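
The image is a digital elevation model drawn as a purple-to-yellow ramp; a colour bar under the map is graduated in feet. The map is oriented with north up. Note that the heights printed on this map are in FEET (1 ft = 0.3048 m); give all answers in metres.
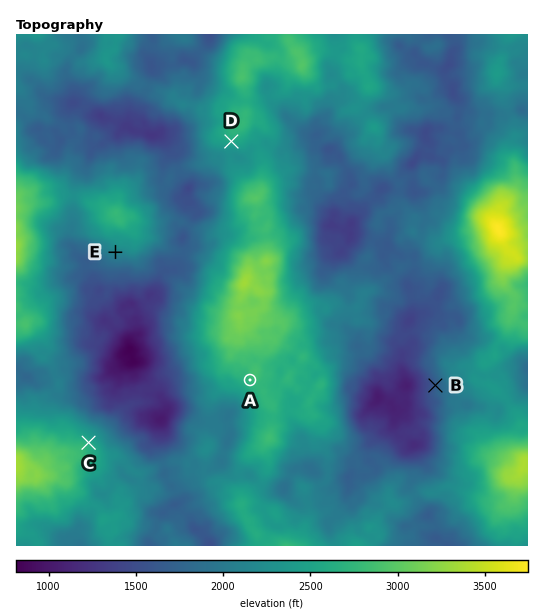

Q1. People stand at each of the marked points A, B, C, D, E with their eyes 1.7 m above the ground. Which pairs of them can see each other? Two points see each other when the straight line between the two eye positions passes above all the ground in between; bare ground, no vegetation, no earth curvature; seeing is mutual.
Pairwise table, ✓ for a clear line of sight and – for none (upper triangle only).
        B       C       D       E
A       –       ✓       –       –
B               –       –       –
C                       ✓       ✓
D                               –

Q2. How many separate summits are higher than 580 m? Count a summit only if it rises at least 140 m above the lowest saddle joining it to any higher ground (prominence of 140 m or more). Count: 4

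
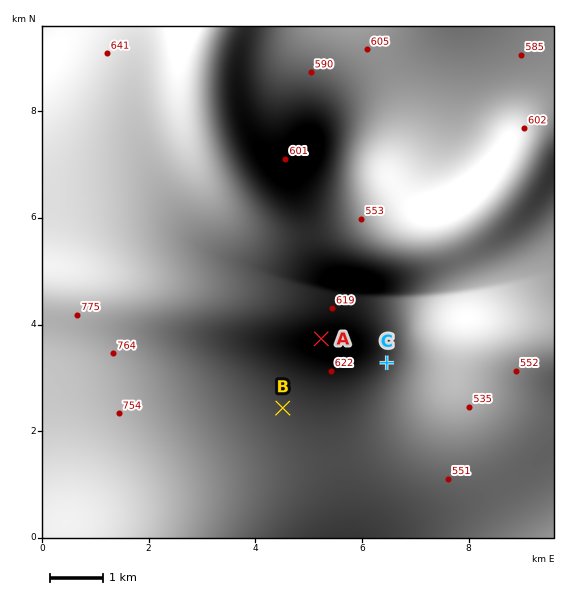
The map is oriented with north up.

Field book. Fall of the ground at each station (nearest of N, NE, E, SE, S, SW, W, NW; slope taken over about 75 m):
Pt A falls E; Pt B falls E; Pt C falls E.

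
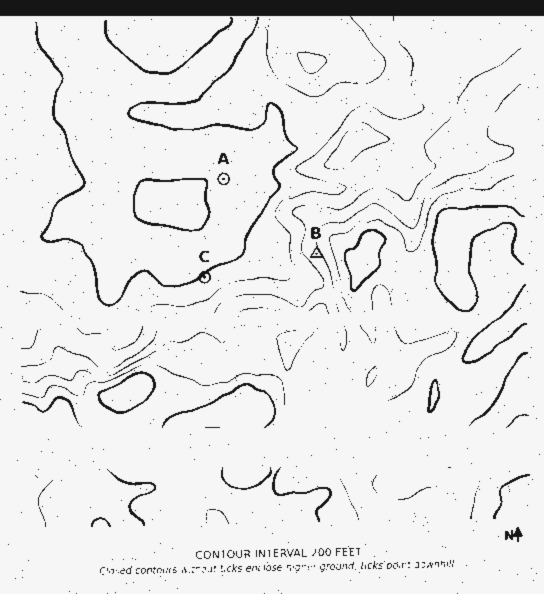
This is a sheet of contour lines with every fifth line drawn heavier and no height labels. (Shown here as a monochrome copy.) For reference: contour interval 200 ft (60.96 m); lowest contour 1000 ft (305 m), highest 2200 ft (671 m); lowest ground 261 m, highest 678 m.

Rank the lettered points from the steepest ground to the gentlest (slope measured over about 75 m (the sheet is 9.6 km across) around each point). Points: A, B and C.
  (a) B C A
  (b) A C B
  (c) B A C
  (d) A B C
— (a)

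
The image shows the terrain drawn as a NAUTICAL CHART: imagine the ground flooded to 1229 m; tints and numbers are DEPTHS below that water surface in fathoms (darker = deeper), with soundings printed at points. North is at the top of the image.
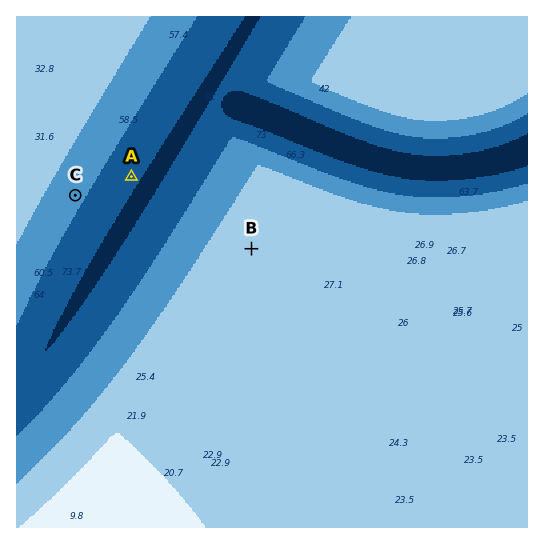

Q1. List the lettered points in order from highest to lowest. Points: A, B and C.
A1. B C A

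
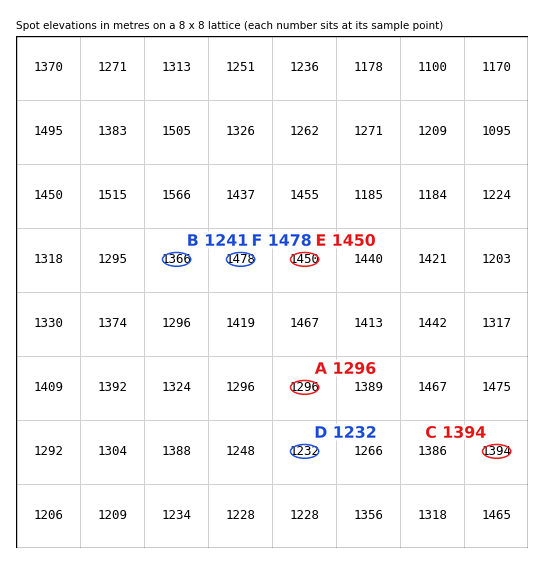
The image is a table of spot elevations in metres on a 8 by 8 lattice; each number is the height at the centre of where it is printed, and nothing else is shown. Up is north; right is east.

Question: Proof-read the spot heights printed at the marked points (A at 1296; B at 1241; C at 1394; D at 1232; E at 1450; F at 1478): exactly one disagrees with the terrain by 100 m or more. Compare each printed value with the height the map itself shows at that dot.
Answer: B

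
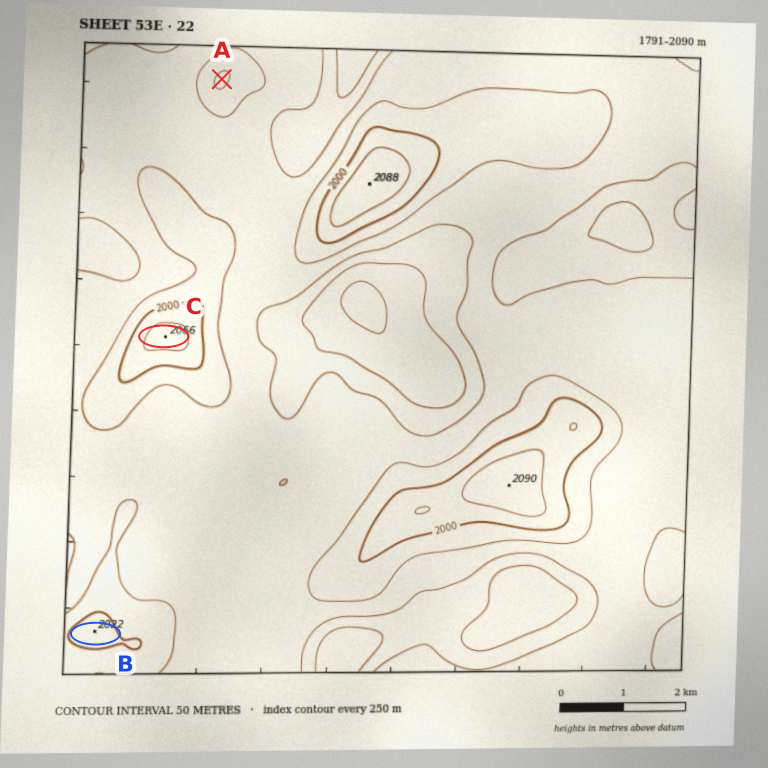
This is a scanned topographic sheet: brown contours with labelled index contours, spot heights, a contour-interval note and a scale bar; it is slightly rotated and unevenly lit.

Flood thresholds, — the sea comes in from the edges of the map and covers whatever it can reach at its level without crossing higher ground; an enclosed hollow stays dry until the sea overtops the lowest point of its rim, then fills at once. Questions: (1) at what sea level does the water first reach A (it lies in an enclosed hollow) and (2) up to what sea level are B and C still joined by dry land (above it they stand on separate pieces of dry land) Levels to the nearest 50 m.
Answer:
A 1900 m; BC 1950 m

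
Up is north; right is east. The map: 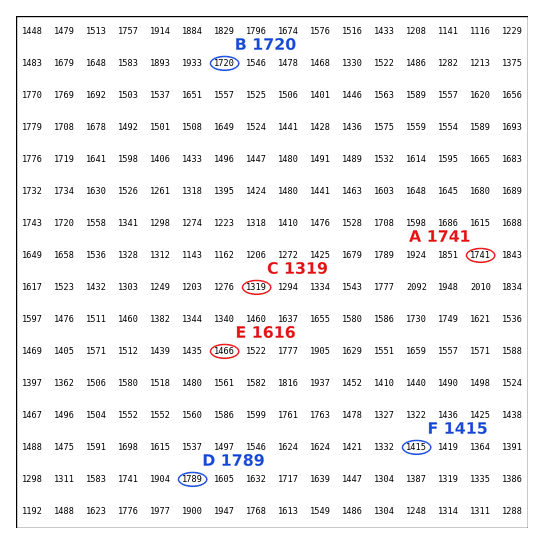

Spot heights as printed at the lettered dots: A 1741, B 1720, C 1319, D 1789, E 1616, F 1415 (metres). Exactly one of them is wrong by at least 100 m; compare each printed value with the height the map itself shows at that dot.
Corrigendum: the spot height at E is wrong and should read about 1466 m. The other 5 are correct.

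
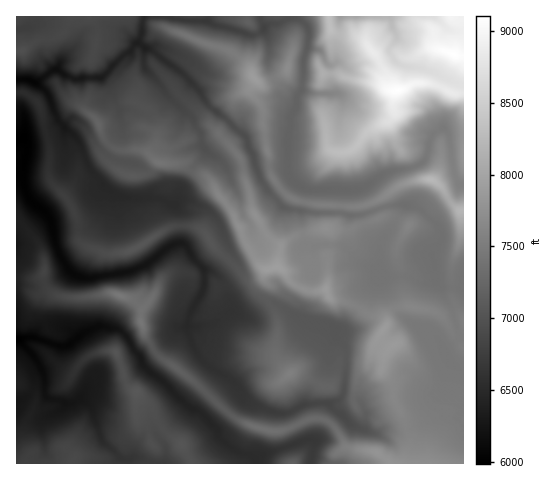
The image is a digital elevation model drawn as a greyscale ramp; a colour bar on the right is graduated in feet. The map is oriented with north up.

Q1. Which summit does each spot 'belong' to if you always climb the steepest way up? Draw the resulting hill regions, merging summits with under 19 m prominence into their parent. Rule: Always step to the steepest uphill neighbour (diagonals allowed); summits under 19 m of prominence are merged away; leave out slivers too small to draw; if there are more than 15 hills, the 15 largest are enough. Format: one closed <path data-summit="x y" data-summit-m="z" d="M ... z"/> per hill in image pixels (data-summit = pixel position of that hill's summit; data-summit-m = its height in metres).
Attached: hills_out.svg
<path data-summit="454 54" data-summit-m="2775" d="M60 122l-11 10-21 4-12 5 1 146 23-1 20-9 8-6-11-22-5-20 32-1 6-2 11-15-2-17 4-8 12 8 18 5 15-1 5-8-4-17-4-4-12-6-18-3-19-14-14 2-6-11z"/><path data-summit="398 90" data-summit-m="2774" d="M389 16l-48 0-2 18-3 8 0 20-6 4 0 11 3 15-1 2-16 0-15-3-3 3-1 10-7 14 1 8-4 15 1 33 10 11 11 5 52-1 23-15 36-10 7-7 4-20 7-7 6-2 5 8 15 0 0-51-16-5-14-8-30-6-7-3-8-11 7-12 0-6z"/><path data-summit="384 329" data-summit-m="2405" d="M410 276l-29 0-17 16-10 20-9 13-11 7 2 5 10 13-1 34-2 12-4 3 21 3 6 11-2 11-4 4 14 6 8-3 22 0 36-15 18 1 5-7-4-10-15-15 0-7 7-14-6-15 14-12-7-29-10-20-5-4-2-7-5 4-9 0z"/><path data-summit="277 267" data-summit-m="2416" d="M207 151l-18 22-13 29 9-3 22 9 7 7 9 14 8 22-17 19-5 1 11 6 4 7 6 20-2 8 21 5 20-14 5 0 17 9 4-14 8-17 9-9 2-8 0-16-9-4-4-33-16-3-5-4-20-25-5-16-27 6-10-11z"/><path data-summit="291 374" data-summit-m="2301" d="M274 303l-5 0-20 14-20-5-16 12-25 2 0 6 8 19 11 14 24 15 14 21 22 9 7 3 16 0 14-9 28-1 5-2 7-9 2-42-12-15 2-6-10-5-21-4z"/><path data-summit="253 77" data-summit-m="2410" d="M169 16l-24 0-7 26 43 30 18 18 7 13 40 34 11 32 8-3 22 0 0-25 4-15-1-8 6-12-14-9-1-9-12-19 0-27-5-13-8 6-8 0-33-10-8-4-21 0-14-3z"/><path data-summit="159 162" data-summit-m="2259" d="M139 43l-2 0-7 9-7 4-22 21 12 17 9 28-1 9-20 19 14 10 18 3 12 6 4 4 4 10 0 7-4 7 12 2 13 6 15-32 17-22-4-6 0-9-10-19-27-25-5-9-14-14-3-8 3-13z"/><path data-summit="139 246" data-summit-m="2149" d="M104 186l-5 8 2 17-11 15-6 2-31 2 6 25 9 15 7 5 16 3 39-6 18-9 20-16 13-5 0-28-7-9-19-7-31 0-9-4z"/><path data-summit="119 295" data-summit-m="2274" d="M145 264l-15 8-39 6-14-2-8-6-9 7-20 9-22 0-2 1 0 52 16-2 27 9 7 0 18-14 11-4 9-2 9 3 29-31 6-11 1-14z"/><path data-summit="22 50" data-summit-m="2121" d="M144 16l-127 0-1 62 20 4 18-12 20 9 27-1 37-36 4-8z"/><path data-summit="137 392" data-summit-m="2154" d="M140 358l-45 17-7 8-8 16 12 10 10 32 18 17 7 1 3 5 34 0 1-18-9-14 17-12 13-15-26-26-17-14z"/><path data-summit="377 453" data-summit-m="2378" d="M329 404l-4 7-6 22-3 5-4 2 3 1 0 4-4 13 1 6 152-1 0-37-6-9-18-1-36 15-22 0-8 3-23-8z"/><path data-summit="75 458" data-summit-m="2097" d="M43 378l-7 4-5 10-5 6-10 4 0 61 113 1-2-5-7-1-18-17-12-36-10-6-7 4-7 0-19-5-3-8 1-9z"/><path data-summit="141 322" data-summit-m="2267" d="M183 244l-7 0-8 3-22 18 3 8-2 17-5 8-28 30 4 1 8 6 8 15 7 9 18-11 20-19 9-3 1-10 14-24 2-15-1-7z"/><path data-summit="431 180" data-summit-m="2513" d="M444 128l-13 9-4 20-7 7-36 10-23 15-19 1-2 23 8 3 10 0 28-10 20-1 11 2 13 10 9-11 16-10 4-13-5-12-5-37z"/>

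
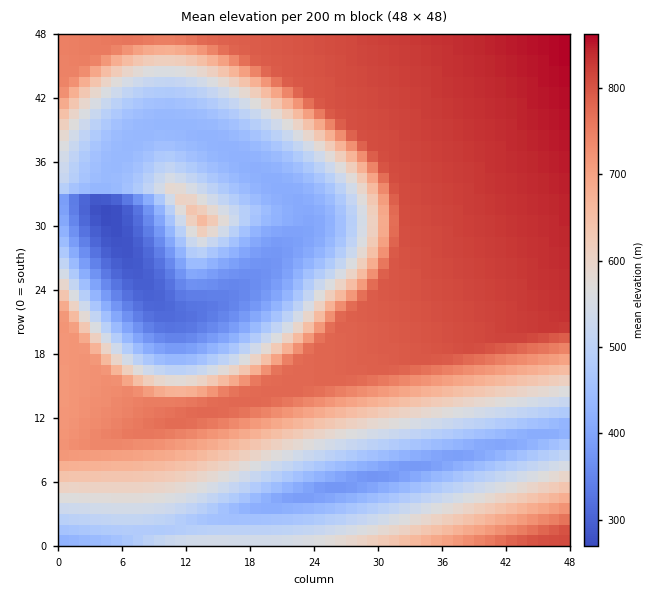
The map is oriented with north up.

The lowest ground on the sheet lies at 270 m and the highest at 860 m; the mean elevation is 630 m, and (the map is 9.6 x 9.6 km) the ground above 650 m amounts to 44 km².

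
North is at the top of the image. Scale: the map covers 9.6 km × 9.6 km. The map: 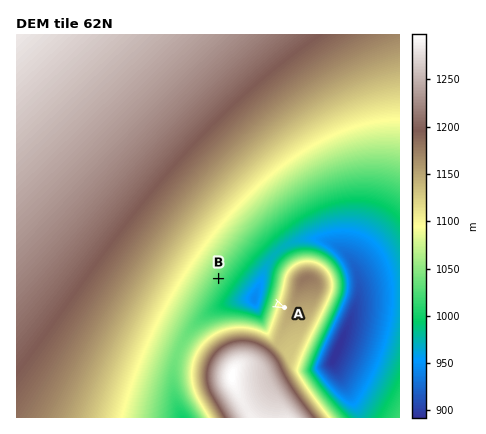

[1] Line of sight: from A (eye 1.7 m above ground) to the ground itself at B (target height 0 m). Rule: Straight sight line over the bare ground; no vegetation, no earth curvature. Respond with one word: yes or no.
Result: yes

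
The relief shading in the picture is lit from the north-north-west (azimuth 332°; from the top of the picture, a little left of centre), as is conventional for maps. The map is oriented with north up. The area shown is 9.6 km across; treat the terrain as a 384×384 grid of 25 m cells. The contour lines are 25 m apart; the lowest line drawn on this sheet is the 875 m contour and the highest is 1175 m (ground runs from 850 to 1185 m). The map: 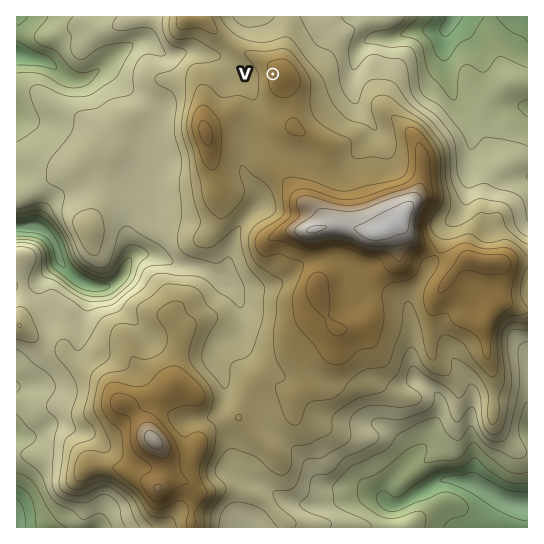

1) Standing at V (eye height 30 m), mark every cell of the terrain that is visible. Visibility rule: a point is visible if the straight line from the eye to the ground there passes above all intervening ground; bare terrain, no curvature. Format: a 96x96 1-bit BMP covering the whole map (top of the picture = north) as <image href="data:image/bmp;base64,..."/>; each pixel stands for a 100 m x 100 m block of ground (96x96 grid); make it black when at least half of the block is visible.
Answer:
<image width="96" height="96" href="data:image/bmp;base64,Qk2+BAAAAAAAAD4AAAAoAAAAYAAAAGAAAAABAAEAAAAAAIAEAAATCwAAEwsAAAIAAAAAAAAA////AAAAAAAAAAAAAAAAAAAAAAAAAAAAAAAAAAAAAAAAAAAAAAAAAAAAAAAAAAAAAAAAAAAAAAAAAAAAAAAAAAAAAAAAAAAAAAAAAAAAAAAAAAAAPAAAAAAAAAAAAAAQfAAAAAAAAAAAAAAM/AAAAAAAAAAAAAAPwAAAAAAAAAAAAAAHgAAAAAAAAAAAAAADgAAAAAAAAAAAAAADgAAAAAAAAAAAAAAHgAAAAAAAAAAAAAAPwAAAAAAAAAAAAAAf/AAAAAAAAAAAAAA8fAAAAAAAAAAAAAD4fAAAAAAAAAAAAAH4PAAAAAAAAAAAAAPwDgAAAAAAAAAAAAPgD8AAAAAAAAAAAAPAB8AAAAAAAAAAAAPAB8AAAAAAAAAAAB/AD8AAAAAAAAAAAD/AP8AAAAAAAAAAAH/gf8AAAAAAAAAAAP/5/8AAAAAAAAAAAf///8AAAAAAAAAAA////8AAAAAAAAAAD////8AAAAAAAAAAH////8AAAAAAAAAADAf//4AAAAAAAAAAAAc//4AAAAAAAAAAAA4P/4AAAAAAAAAAAQ4H/4AAAAAAAAAAAQ4H54AAAAAAAAAAAJwH44AAAAAAAAAAAHwH8YAAAAAAAAAAADwH/4AAAAAAAAAAAAgP/4AAAAAAAAAAAAB//4AAAAAAAAAAAAP//4AAAAAAAAAAAAH//4AAAAAAAAAAAAB//wAAAAAAAAAAAAAf4QAAAAAAAAAAAAAAAAAAAAAAAAAAAAAAAAAAAAAAAAAAAAAAAAAAAAAAAAAAAAAAAAAAAAAAAAAAAAAAAAAAAAAAAAAAAAAAAAAAAAAAAAAAAAAAAAAAAAAAAAAAAAAAAAAAAAAAAAAAAAAAAAwAAAAAAAAAAAAAAD8AAAAAAAAAAAAAAD/4AGAAAAAAAAAAAD//wfgAAAAAAAAAAB////4AAAAAAAAAAAfx//8AAAAAAAAAAABh//+AAAAAAAAAAQAf///AAAAAAAAAA/B////gAAAAAAAAB/B////wAAAAAAAAB/B////wAAAAAAAAB/B////wAAAAAAAAB/D////wAAAAAAAAB/H////4AAAgAAAAB//////4AAB8AAAAB///8//4AAD/AAAAB///4f/wAAD/gAAAD//x4f/wAAD/4AAAD//h/f/wAAD/8AAAD//h///wAAD//AAAD//n///gAAD//gAAH//////gAAMB/wAAH//////gAA8A/4AAP//////AAB8B/8AAP/////+AAH8D/+AAP/////4AAf8H/+AAP//+f/4AA/8H/8AAP//8AP4AB/8P+IAAP//4AP4AB///4AAAP//4AP4AD///gAAAP//4AH4AD///AADAf//wAH8AH//+AADAf//wAH8AH//4HADAf//gAH+AH/8AHgDAf//gAH+AH/kAHwDAf//gAH+AH/kAH8Dn//7AAD/AH/cEH//H//zADD/AH/8H//8H///gP//AH/8D//4D///4f//gH/8B//wD///////4P/8A//wB//////////8APhAA//////+ef/8="/>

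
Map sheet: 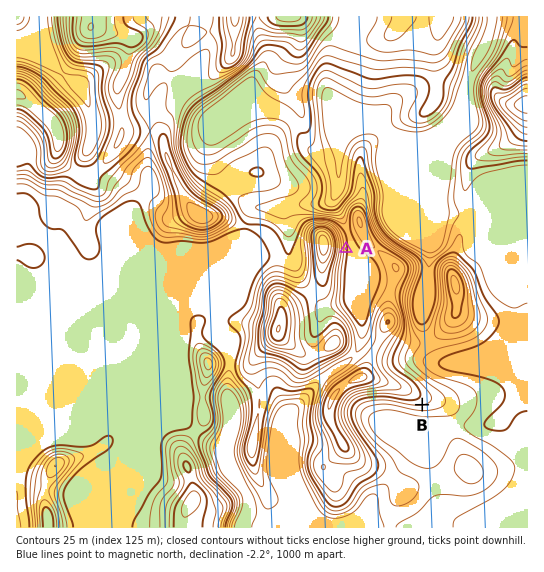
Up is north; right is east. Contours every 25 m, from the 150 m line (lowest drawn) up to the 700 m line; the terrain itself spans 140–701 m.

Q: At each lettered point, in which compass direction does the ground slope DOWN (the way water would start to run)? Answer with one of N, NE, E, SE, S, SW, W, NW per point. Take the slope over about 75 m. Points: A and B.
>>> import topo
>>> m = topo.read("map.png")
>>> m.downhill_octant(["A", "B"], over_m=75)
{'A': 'E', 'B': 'S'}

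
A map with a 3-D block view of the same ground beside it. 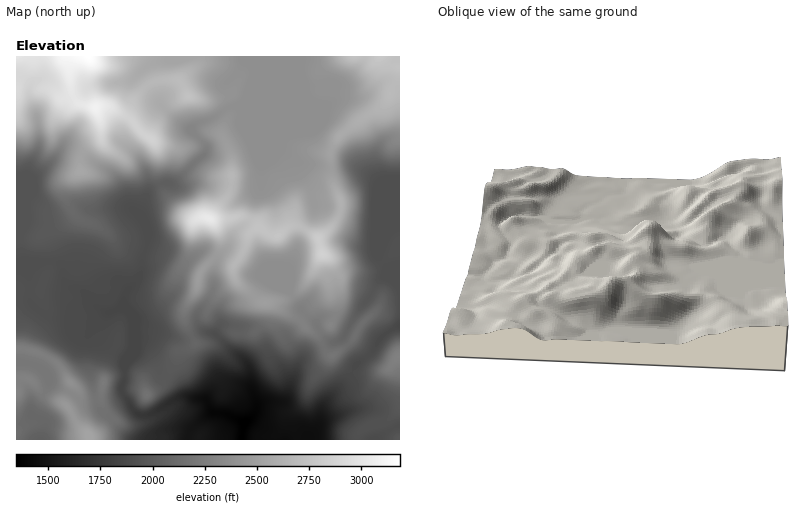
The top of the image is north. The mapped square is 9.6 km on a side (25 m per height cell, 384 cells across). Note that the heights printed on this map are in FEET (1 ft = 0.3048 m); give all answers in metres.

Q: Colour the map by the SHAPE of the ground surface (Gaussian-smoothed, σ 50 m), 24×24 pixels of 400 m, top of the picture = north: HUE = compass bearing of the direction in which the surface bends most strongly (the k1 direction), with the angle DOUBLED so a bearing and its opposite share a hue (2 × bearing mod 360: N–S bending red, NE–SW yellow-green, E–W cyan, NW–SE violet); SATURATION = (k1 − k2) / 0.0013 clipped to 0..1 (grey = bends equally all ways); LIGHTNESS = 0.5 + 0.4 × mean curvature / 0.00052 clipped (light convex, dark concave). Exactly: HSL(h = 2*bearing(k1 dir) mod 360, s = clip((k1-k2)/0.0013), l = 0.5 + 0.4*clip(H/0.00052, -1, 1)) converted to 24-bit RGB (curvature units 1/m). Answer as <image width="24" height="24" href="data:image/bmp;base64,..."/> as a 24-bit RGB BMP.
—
<image width="24" height="24" href="data:image/bmp;base64,Qk32BgAAAAAAADYAAAAoAAAAGAAAABgAAAABABgAAAAAAMAGAAATCwAAEwsAAAAAAAAAAAAArHKHWGCBMUuAw8eK2vHk3JjiyyB4JGzHO5NtkqlYR2F+ha2neneerH6lP12go3ydm3SYeI5wW3B4KT+G2tzKv4+sYWeaT7BvVp1FfUVbPhgqsP+rg5IuhCwfqOzFRQAjZrMAu37BcZyhQ6FzelU0g1A5QX9dlWtnn32boTteX6EyJl1JUIwepZBIp19wqW+LcULJMHKzx/H640QqKS3Fvu1wSghL+RH//8zrAE8MZIQUXisbtWuvdqenYnSYel1BbWsttimb4dKRHmhrro2wYqNndINfkpZht13OZL3EZSVQz/zWQQmV++XQAAcznOWn01Nk8p3ltHDUNqWYQ5hzkXdQYCxdnj9Ths6OGV6E9dbUR3icRZRqZlmNskNXnqxMl4NNekFMfe+8MtuxXzmh49FIZgqOVsVoq1p+oG5+vJCWuGmSNS5QhM+LMg5vq9ijtFp3IHNzx25U4JeCIoxeLmiBl4Pr6rTajq3hwO33qOcwUyAxem5NhGdaqFthRXRwkpNpqXytwXms1oaxW6HShhURJ3IkQ8xGvlRsSI2hLmE/q+269orlJY5XBzIv89vYqIg0b0Ild0xGempxeIB4enqDpp6FT1B7fYtxcks/usgxhNArjAxtpZ/qoZ/iaD6mYLxcwT6XfOzc5Y0VAnVg8KKeHkc7EaoAgo5qgmlsh3ZzeXiAfoiBaIWBoYR1aVd6iGlpZkOP5OuwoyuzLm+TdEsZWU0Vh4omN780Y+HAjjdg3M9mDMNrsTT/u3bbOZmrh3xsi4V2eHuHfIWFhW9yjnVxYIV2fG2UkmeTNYmI/52sC5Azpi7LeVfNnrvl1t71rLXmczNggUCRxax82eaVBS0u4YprZFOahnWPkol/dH6BgnNxd4Z1fYZ+jG2LX32CaVqWvnh/EDhx/+fMEQhI1emBYujIhXJHgFhM4TzSIpObocp+8PCyHjRlMp11okx4gXp4gIt6jnGLf3+HiH+EgXVwgXxsYoaDTnh5yXG9FW2i/9DMBQlh+P3OGzwhYXt1f399JC9k/a2vVY8pvfKXKUTHS0GOfnxzgXNohIRmfIVqdX5yfnVyh2x2gKGCaXyLaHqOMVde8mYYDFME6Qgl4JlL6nl5OikYW3kZFzVH7JZ81PfuksziTSNdZEVxknqGc2yXmYydj3SGfWdgeG5aa6x1cqymd3eMVE51RhA1/49JLWsZfP8BDkpD8pCUTUPo6db1BxEsmf+0/9VBSywSKHdxVlp7eIyBbnl9jX53jmSNrYGqjrHFjbevd2aEhGyBSStrjg3w1vL1483+0fj6Fy7zO9zYkrjKrVmylb31IaOU+oez4pGeKXCRSlJ4fYB7cnSAi2+IiUJGir9fe3ZDeYJIamhZeGlmNTdyAPfe0e7189jv42+oCa9UJYnMxjl/n1Sx3MmlNydQUEIt/O/PNVSsOT1yf39/fYB/aiZ/2IRqoXUraHcwdZA0NFszZn85LXJeJbEqGyoJmY8CkC4X77uNJktSWmpKQ3hEyJhkgUuOSabC2/bPriW9Qz90f39/dnxaGz9byprd8dny1tvzrHHolRlgU+l4fh0NL0AVF4hNVpvFk5rO8uzZMy+MbW+Fd4h2c3xifWyIpNl2pc09Vh5AbEtKd3BDZYMsryIdBDkY1caHmBgcmRIT0fryrAC17XpSR83ZX9OAAjEZdWE36ud5bzx5dH56e4J1gnF4hV2C7eqQQRkTW0k+dkF6rZBruM+DABE8U/8fNXMiri2H0/3OWRdHlgeM0fridarohIXdkgDDPchSlb52fFd/gH9/eX6AcpCPY4Ka3G+e52WuVY1mInRogMea0O7bFAB89bCeEUg3hY9J+viiIB1dvP3jqct5jUFFNSIaIqGGiceylF1mf3Z/f39/f4B/foB8anxsO4R26ZbO2q7eo1i2NYhP379VCAsr36yQt4rjfef4wKXnecfwoLdmYVJMzRRhmENJUqM5F4w8mYtWfn6Af39/f39/f39/gH9/YH16R4dmxoG004rUk3e560zITG3gh9bGbdBnNL1oWNaZqiuUzGuSbk1kTWB5xtHvwd3xbjfEi3Gjb32Bf39/f39/f3+Ah3aCdYSLXHZ7fW8+nJlLtYKXqk5fS4dWajlK19Jvon4fJysINmYWLG1Gu4fQiI3VvNaNdE47YVVOZollenGMf39/f39/fn2AjnF2fWZdWkQ6h3RQcaxYlJdXZp+UaliUcpS1t2WPra/al83mTlfGTmuMSIFBWW88n4Q9ylt9Y32cZImKgXSAf3+Af39/enp/em2Dsj2v0IrRRtHIu6+OX6Wl"/>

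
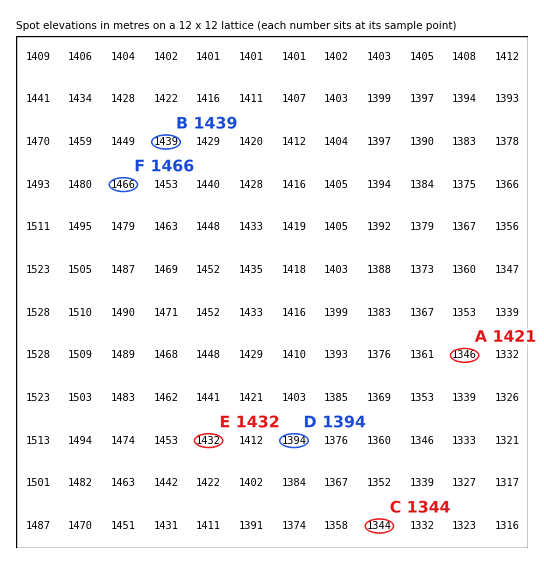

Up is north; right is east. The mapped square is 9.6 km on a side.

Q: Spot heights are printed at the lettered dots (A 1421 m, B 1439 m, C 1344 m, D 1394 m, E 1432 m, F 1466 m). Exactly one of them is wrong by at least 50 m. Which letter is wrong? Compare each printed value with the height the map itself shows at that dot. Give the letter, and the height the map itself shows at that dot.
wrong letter A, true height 1346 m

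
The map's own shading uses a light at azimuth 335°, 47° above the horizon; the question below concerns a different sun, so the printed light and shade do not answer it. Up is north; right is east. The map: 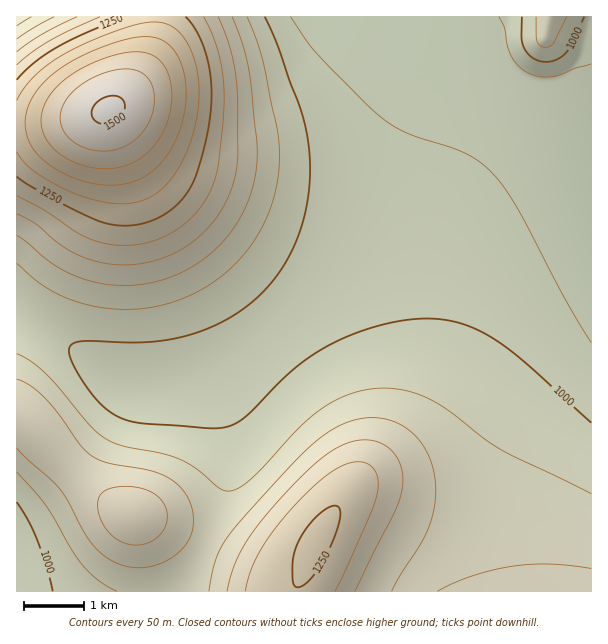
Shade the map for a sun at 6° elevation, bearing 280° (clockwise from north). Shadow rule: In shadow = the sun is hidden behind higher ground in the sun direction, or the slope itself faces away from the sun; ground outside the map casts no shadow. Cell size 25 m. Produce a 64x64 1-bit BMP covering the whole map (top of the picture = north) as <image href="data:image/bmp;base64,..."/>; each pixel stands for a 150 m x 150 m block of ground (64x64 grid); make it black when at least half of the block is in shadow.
<image width="64" height="64" href="data:image/bmp;base64,Qk0+AgAAAAAAAD4AAAAoAAAAQAAAAEAAAAABAAEAAAAAAAACAAATCwAAEwsAAAIAAAAAAAAA////AAAAAAAAAAAAP+AAAAAAAAA/8AAAAAAAAB/wAAAAAAAAH/gAAAAAAAAP+AAAAAAAAA/4AAAAAHAAD/wAAAAA+AAH/AAAAAB4AAf8AAAAAHAAA/wAAAAAAAAB/AAAAAAAAAH8AAAAAAAAAPgAAAAAAAAAcAAAAAAAAAAAAAAAAAAAAAAAAAAAAAAAAAAAAwAAAAAAAAAHgAAAAAAAAA+AAAAAAAAAD4AAAAAAAAAPAAAAAAAAAAwAAAAAAAAAAAAAAAAAAAAAAAAAAAAAAAAAAAAAAAAAAAAAAAAAAAAAAAAAAAAAAAAAAAAAAAAAAAAAAAAAAAAAAAAAAAAAAAAAAAAAAAAAAAAAAAAAAAAAAAAAAAAAAAAAAAAAAAAAAAAAAAAAAAAAAAAAAAAAAAAAB+AAAAAAAAAf/gAAAAAAAD//wAAAAAAAf//gAAAAAAB///gAAAAAAH///gAAAAAAf///gAAAAAD////gAAAAAf////gAAAAD/////AAAAAf////8AAAAB/////4AAAAH/////gAAAAf////+AAAAB/////wAAAAH/////AAAAAP////4AAAAA/////AAAAAD////4AAAAAH////gAAAAAf///8AAAAAA////gAAOAAB///8AAA8AAH///gAAHwAAP//wAAAfAAA//4AAAB8AAB/8AAAAHw=="/>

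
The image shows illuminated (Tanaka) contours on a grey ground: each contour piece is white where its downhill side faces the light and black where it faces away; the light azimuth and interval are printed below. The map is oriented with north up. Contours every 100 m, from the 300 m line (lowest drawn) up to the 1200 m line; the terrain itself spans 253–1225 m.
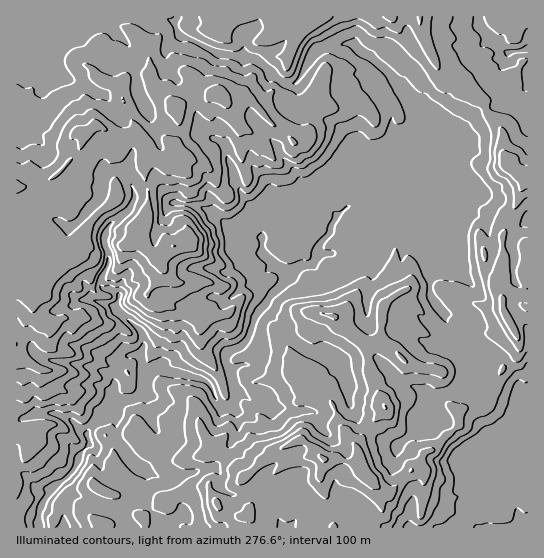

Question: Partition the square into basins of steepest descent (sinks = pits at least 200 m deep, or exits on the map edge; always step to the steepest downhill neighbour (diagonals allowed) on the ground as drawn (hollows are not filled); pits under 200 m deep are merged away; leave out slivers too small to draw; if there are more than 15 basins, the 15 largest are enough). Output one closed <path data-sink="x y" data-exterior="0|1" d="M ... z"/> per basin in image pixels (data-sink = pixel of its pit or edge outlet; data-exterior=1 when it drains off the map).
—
<path data-sink="39 527" data-exterior="1" d="M419 16l-403 1 1 511 352 0-4-13 12-4 4-6-1-15-3-3 8 5 8-1 12-15 15-11 5-12 9-4 25-24-2-12 26-16 8-7 13-24 15-13 1-7-3-9 11-3 0-159-14-4-6-6-5-15 0-19-16-18-6-12-15-13-25-14-18-39z"/><path data-sink="527 527" data-exterior="1" d="M527 335l-10 2 3 9-1 7-15 13-13 24-8 7-26 16 2 12-25 24-8 3-3 3-3 10-15 11-12 15-8 1-5-2 0 17-15 8 5 13 158-1z"/><path data-sink="527 49" data-exterior="1" d="M527 16l-107 1 3 18 18 39 25 14 15 13 6 12 16 18 0 19 5 15 6 6 12 4 2-1z"/>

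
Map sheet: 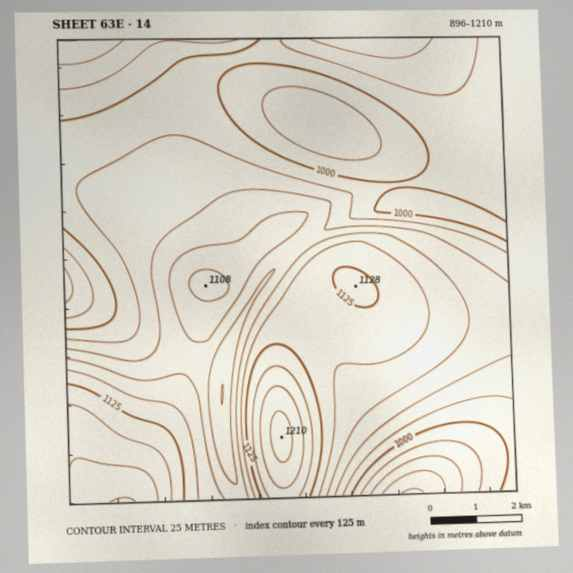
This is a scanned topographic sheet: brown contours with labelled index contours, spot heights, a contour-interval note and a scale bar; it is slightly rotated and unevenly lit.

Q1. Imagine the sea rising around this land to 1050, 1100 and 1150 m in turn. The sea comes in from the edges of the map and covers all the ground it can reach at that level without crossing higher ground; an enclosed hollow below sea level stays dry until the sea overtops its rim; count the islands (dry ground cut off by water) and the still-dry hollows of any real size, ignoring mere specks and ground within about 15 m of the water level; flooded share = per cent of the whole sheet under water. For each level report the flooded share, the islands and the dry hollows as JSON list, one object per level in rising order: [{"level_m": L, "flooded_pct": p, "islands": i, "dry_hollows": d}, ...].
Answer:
[{"level_m": 1050, "flooded_pct": 53, "islands": 0, "dry_hollows": 1}, {"level_m": 1100, "flooded_pct": 80, "islands": 0, "dry_hollows": 0}, {"level_m": 1150, "flooded_pct": 94, "islands": 0, "dry_hollows": 0}]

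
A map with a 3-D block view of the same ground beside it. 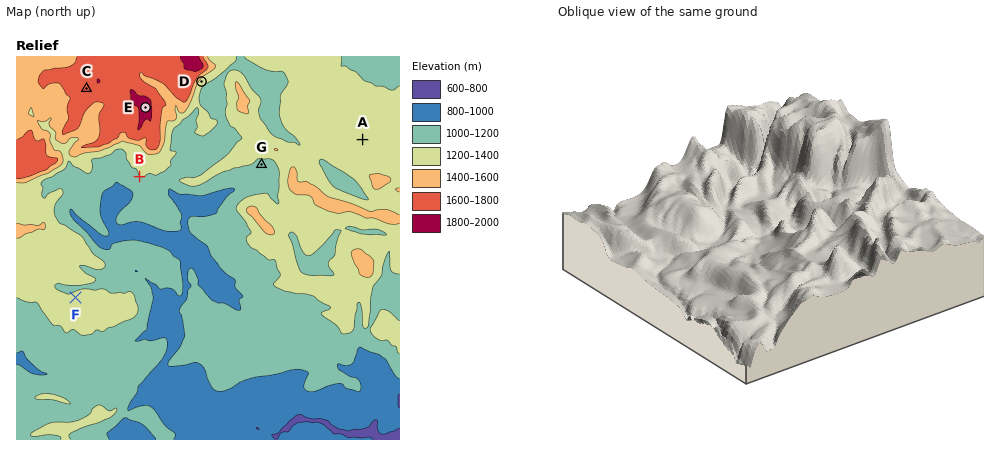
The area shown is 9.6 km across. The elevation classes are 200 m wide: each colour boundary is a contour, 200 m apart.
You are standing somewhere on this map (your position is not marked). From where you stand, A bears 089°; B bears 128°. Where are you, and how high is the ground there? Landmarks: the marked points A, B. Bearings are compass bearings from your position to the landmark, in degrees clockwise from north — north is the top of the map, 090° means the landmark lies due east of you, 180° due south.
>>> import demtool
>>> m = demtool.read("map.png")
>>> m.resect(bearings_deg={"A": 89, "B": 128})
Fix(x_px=98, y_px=144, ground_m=1640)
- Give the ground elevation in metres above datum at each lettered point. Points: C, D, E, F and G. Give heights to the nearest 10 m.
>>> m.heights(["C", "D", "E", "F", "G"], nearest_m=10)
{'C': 1700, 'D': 1290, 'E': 1830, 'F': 1230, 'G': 1120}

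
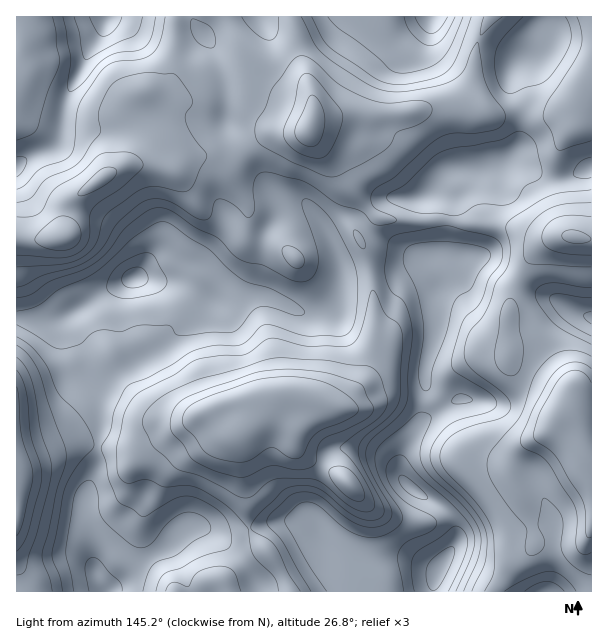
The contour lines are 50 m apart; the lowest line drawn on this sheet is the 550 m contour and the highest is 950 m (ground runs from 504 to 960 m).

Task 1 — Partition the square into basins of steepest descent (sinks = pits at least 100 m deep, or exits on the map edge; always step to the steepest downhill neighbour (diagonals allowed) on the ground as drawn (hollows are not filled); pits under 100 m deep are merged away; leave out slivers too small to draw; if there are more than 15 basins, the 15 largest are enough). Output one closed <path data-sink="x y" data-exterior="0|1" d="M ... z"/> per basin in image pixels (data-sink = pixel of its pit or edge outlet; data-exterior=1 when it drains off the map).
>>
<path data-sink="260 402" data-exterior="0" d="M308 206l-9 0-18 8-13 14-4 9-8 47-3 7-7 5-33 4-15-12-12-5-55-5-33 17-26 19 1 19 9 17 8 22 12 17 0 43-5 15-3 24-9 26-1 16 8 51 13 28 328-1 5-21 18-28 0-12-6-14-12-11-27-17-11-14 0-13 15-32 11-11 22-14-7-2-13-12-4-12 2-15 10-36 0-40-3-9 0-20-4 0-33 10-27 0-28 8-10-36-13-24z"/><path data-sink="63 237" data-exterior="0" d="M228 16l-122 1-2 10-14 23-10 22-13 24-9 47-13 8-19 7-10 9 0 150 2 2 32 1 15-4 19-10 14-11 33-17 55 5 12 5 15 12 33-4 7-5 7-28 4-26 4-9 8-7 2-12-2-11-10-13-28-27-4-11-4-18-4-7-2-45-4-17-15-27 8-8z"/><path data-sink="564 413" data-exterior="0" d="M474 256l-41 1 0 21 3 9 0 40-10 36-2 15 4 12 13 12 7 2-22 14-11 11-15 32 0 13 3 6 14 13 21 12 12 11 6 14 0 12-18 28-5 21 158 1 1-274-74-36-29-22z"/><path data-sink="309 129" data-exterior="0" d="M435 16l-9 0-24 12-12 3-15-1-18-14-127 0-17 9-8 8 17 32 4 24-2 25 6 15 5 23 3 6 28 27 10 13 3 18 20-10 9 0 10 10 8 14 4-6 14-7 18 1 22-19 39-3 24-24 6-3 30 0 20-6 13-11 4-12 3-32-11-25 0-14 4-6 6-4-31-16-38-13z"/><path data-sink="17 465" data-exterior="1" d="M71 313l-21 7-34-2 1 274 87-1-12-27-8-51 1-16 9-26 3-24 5-15 0-43-12-17-8-22-9-17z"/><path data-sink="575 237" data-exterior="0" d="M512 160l-29 9-30 0-6 3-19 20 12 0 7 2 4 6-3 55 35 3 35 24 73 36 1-150-28 10-18 0-10-4-12-10z"/>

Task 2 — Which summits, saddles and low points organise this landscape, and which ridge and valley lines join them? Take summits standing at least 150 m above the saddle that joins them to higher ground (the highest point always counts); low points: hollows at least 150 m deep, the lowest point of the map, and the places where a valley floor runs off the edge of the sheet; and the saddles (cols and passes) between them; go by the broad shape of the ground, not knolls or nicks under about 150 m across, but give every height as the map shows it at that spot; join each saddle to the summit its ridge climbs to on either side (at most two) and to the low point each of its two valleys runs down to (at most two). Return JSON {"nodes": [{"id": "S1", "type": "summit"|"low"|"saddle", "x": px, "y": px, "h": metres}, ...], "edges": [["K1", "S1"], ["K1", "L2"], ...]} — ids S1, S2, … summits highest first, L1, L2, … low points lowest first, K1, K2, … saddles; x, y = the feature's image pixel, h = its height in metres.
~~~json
{"nodes": [
{"id": "S1", "type": "summit", "x": 440, "y": 567, "h": 960},
{"id": "S2", "type": "summit", "x": 432, "y": 17, "h": 947},
{"id": "S3", "type": "summit", "x": 134, "y": 279, "h": 923},
{"id": "S4", "type": "summit", "x": 107, "y": 18, "h": 888},
{"id": "L1", "type": "low", "x": 260, "y": 404, "h": 504},
{"id": "L2", "type": "low", "x": 564, "y": 413, "h": 505},
{"id": "L3", "type": "low", "x": 63, "y": 237, "h": 514},
{"id": "L4", "type": "low", "x": 17, "y": 465, "h": 516},
{"id": "K1", "type": "saddle", "x": 428, "y": 402, "h": 793},
{"id": "K2", "type": "saddle", "x": 98, "y": 447, "h": 752},
{"id": "K3", "type": "saddle", "x": 369, "y": 269, "h": 710},
{"id": "K4", "type": "saddle", "x": 479, "y": 38, "h": 700},
{"id": "K5", "type": "saddle", "x": 249, "y": 530, "h": 700},
{"id": "K6", "type": "saddle", "x": 225, "y": 93, "h": 672}],
"edges": [["K1", "S1"], ["K1", "L1"], ["K1", "L2"], ["K2", "S3"], ["K2", "L1"], ["K2", "L4"], ["K3", "S1"], ["K3", "S3"], ["K3", "L1"], ["K3", "L3"], ["K4", "S1"], ["K4", "S2"], ["K4", "L3"], ["K5", "S1"], ["K5", "S3"], ["K5", "L1"], ["K6", "S1"], ["K6", "S4"], ["K6", "L3"]]}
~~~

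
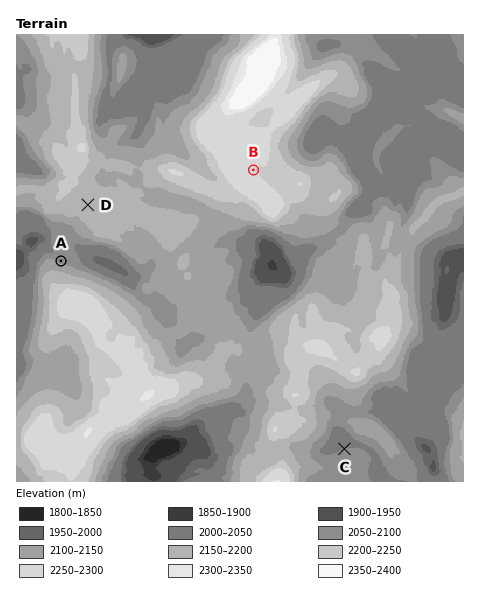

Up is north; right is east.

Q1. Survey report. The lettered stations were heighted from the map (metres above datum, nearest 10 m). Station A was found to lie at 2100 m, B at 2270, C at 2040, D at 2190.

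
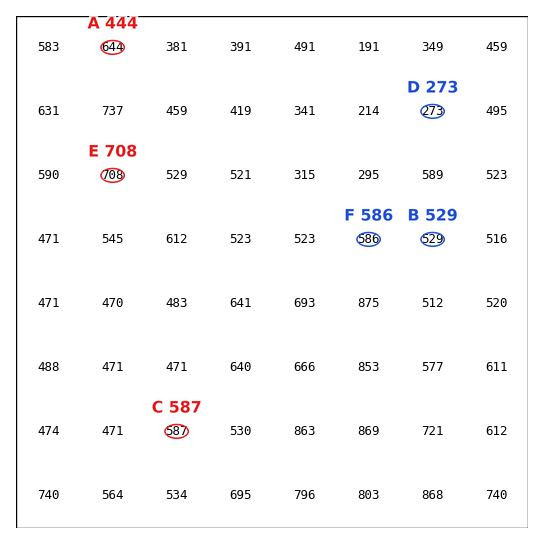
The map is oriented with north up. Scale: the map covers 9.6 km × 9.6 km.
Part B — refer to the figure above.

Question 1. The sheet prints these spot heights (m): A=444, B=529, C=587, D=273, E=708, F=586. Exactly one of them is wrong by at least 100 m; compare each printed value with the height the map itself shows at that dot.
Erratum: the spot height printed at A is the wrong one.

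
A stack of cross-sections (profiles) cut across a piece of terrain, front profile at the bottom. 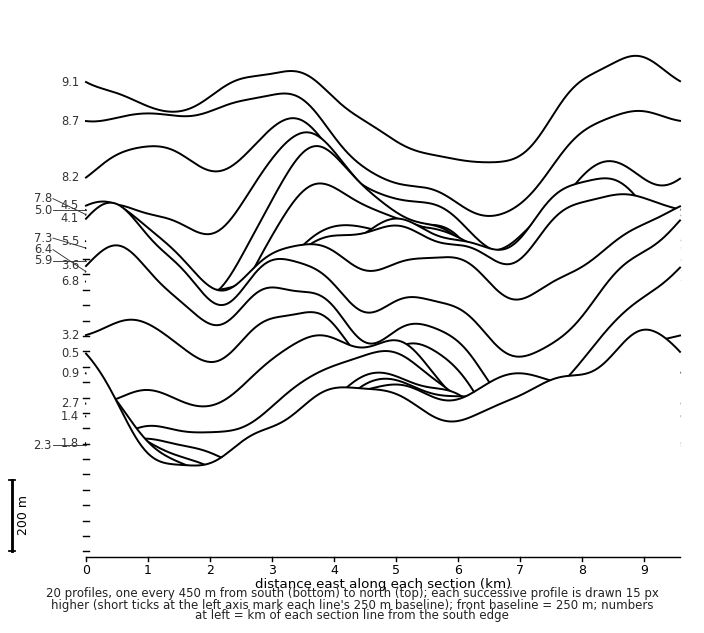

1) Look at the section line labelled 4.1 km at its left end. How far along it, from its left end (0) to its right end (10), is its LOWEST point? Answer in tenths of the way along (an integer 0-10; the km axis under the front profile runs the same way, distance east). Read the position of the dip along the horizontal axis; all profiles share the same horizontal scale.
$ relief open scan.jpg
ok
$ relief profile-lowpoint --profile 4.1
7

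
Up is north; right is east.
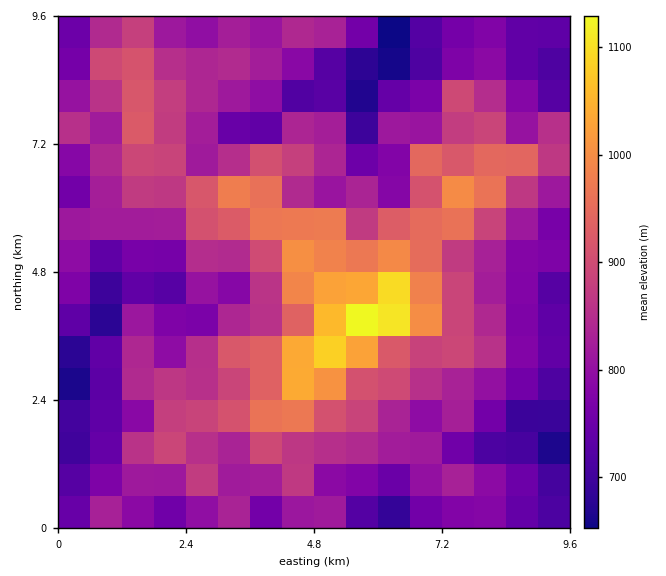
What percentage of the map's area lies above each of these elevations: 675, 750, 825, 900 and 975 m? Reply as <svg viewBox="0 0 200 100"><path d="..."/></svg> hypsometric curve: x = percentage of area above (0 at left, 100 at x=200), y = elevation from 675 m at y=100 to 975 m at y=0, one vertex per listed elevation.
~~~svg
<svg viewBox="0 0 200 100"><path d="M190 100l-33-25-54-25-57-25-29-25"/></svg>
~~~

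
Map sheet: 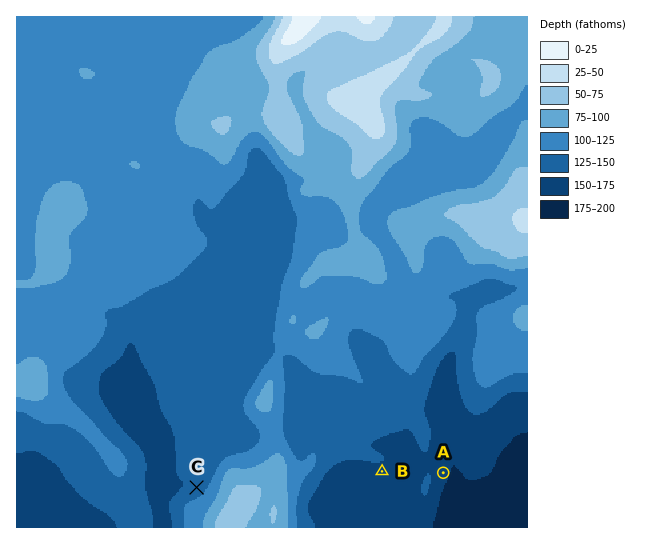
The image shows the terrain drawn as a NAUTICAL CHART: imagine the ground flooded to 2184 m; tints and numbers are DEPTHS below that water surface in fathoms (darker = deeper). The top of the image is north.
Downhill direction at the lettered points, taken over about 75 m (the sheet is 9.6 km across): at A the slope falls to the E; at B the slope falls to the S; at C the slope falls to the NW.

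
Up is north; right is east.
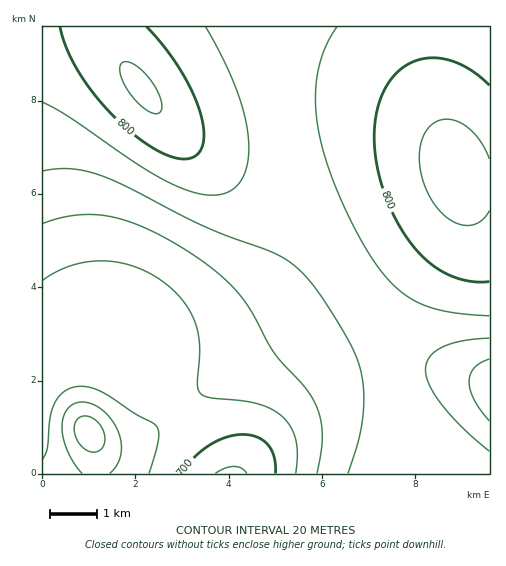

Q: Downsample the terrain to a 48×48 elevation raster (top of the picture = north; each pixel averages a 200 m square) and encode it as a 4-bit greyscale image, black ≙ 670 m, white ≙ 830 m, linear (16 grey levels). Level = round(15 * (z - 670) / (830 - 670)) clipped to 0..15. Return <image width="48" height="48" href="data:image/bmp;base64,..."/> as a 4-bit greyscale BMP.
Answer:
<image width="48" height="48" href="data:image/bmp;base64,Qk32BAAAAAAAAHYAAAAoAAAAMAAAADAAAAABAAQAAAAAAIAEAAATCwAAEwsAABAAAAAAAAAAAAAAABEREQAiIiIAMzMzAERERABVVVUAZmZmAHd3dwCIiIgAmZmZAKqqqgC7u7sAzMzMAN3d3QDu7u4A////AFZmd3dmVUQzIhEREiNFZ3iJmZmaqqqpmVVneIdmVURDMiERIjNFZniJmZmZqqmZmVVniYd2VVRDMyIiIjNFZniImZmZmZmZmVZ4mZh2VVREQzMiIzRFZneImZmZmZmZiEZ4mZdlVVVERDMzM0RFZneImZmZmZmYiEZ4mYdlVVVERERERERVZneIiZmZmZmIh0V4iHZVVVVUREREREVWZneIiZmZmZiIdkVndmVURERVVVVVVVVWZ3eIiZmZmZiHdkRVZVRERERFVVVVVVZmZ3iIiZmZmYh3ZjRFVERERERFVVVVVWZmd3iIiZmZmIh3ZjNEREREREREVVVVZmZnd4iIiZmZmIh3ZjM0RENEREREVVVWZmZ3d4iImZmZmIh3djMzMzMzREREVVVmZmd3eIiImZmZmIiHdzMzMzMzNEREVVVmZnd3eIiImZmZmYiIiDMzMzMzNEREVVVmZnd3iIiJmZmZmZmZiEQzMzMzNEREVVVmZ3d4iIiJmZmZmZmZmURDMzMzREREVVZmZ3d4iIiZmZmaqqqqqkREMzM0RERFVVZmd3eIiImZmZqqqqqru0RERERERERVVWZnd3iIiImZmaqqq7u7u0REREREREVVVmZnd3iIiJmZmqqru7vMzFRERERERFVVZmZ3d4iIiZmZqqq7u8zMzFVUREREVVVWZmd3iIiImZmZqqu7zMzM3VVVVVVVVVVmZ3d4iIiJmZmaqru8zM3d3VVVVVVVVWZmd3eIiIiZmZmqqru8zN3d3WZVVVVVZmZ3d4iIiZmZmZmqq7vMzd3e7WZmZmZmZmd3iIiZmZmZmZqqq7zM3d7u7mZmZmZmd3eIiJmZmZmZmaqqu7zN3e7u7nd2Zmd3d4iImZmZmZmZmaqru8zN3u7u7nd3d3d3iIiZmqqqqZmZmqqru8zd3u7u7nd3d3eIiJmaqqqqqqmZqqqrvMzd7u7/7oiIiIiImZqqu7qqqqqqqqq7vM3d7u///oiIiIiZmqq7u7u6qqqqqqq7vM3e7v///oiIiZmaqru8y7u6qqqqqqu7zM3e7v///pmZmZmqu7zMzLu6qqqqqqu7zM3e7v//7pmZmaqrvMzczMu6qqqqqqu7zN3e7v//7pmZqqu7zN3dzMu6qqqqqqu7zN3e7u/+7qqqqrvM3d3d3Mu6qqqqqqu7zN3e7u7u7qqqq7zN3u7d3Mu6qqqqqru7zN3e7u7u7aqru8zd7u7dzLu6qqqqqru7zM3d7u7u7aq7vM3e7u7dzLu6qqqqqru7zM3d3u7t3bu7zN3u7u7dzLuqqqqqqru7zM3d3d3d3bu8zN3u7u3cy7uqqqqqqru7zMzd3d3d3Lu8zd7u7u3cy7uqqqqqqqu7vMzN3d3dzLvM3d7u7t3Mu7qqqqqqqqu7vMzMzdzMzLzM3e7u7dzMu7qqqqqqqqu7u8zMzMzMy7zN3e7u3dzLu6qqqqqqqqq7u7zMzMzMu8zN3d7t3cy7uqqqqqqqqqq7u7u8zMy7u8zN3d3d3Mu7uqqqqqqqqqqru7u7u7u7uw=="/>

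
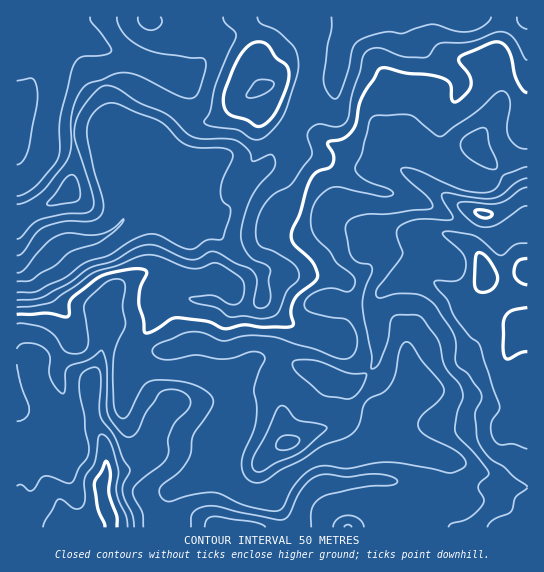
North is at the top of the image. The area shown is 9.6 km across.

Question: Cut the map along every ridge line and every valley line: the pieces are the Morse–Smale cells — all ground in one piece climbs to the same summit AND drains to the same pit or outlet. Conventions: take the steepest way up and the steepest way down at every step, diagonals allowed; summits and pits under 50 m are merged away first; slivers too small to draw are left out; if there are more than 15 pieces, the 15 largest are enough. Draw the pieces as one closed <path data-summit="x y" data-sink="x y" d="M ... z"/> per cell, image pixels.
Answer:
<path data-summit="527 333" data-sink="29 274" d="M299 152l-26 5-33 32-8 13-14 11-17 2-12-4-4-5 3 25 13 36 6 32-13 1-20-7-11 3-6 9-1 9-5 12-14 15-5 9 4 11 6 6 17 4 31-2 12 3 32 0 8-3 11-8 9 0 5 3 30 29 6 12 4 4 12 3 30-3 23 5-1 9-8 15-13 10-15 5-4 4 20 2 24-7 24 0 20 4 26 0 4 3 3 14 0 17-2 5-11 4-12 14 0 15 100 0 1-297-23 0-12 4-8 0-67-35-59-15-18-9-19-17z"/><path data-summit="102 485" data-sink="29 274" d="M177 169l-8 0-6 3-31 31-8 16-13 13-17 8-23 1-14 6-6 2-22 26-13 3 1 250 152 0 2-35 40-20 20-50 1-26-3-14-15-8-13-4-42 0-13-3-7-3-7-14 5-10 14-15 5-12 1-9 6-9 11-3 20 7 13-1-6-32-13-36-3-18 2-28-4-11z"/><path data-summit="483 214" data-sink="29 274" d="M411 16l-67 1-4 17 0 24-5 23-25 7-7 6-4 20-20 28-8 16 27-6 21 5 22 19 18 9 59 15 67 35 8 0 12-4 22 0 1-106-15 32-20 22-10 4-8-2-25-13-10-13 0-28 5-13 14-21 2-12-8-10-18-10-10-10-9-28z"/><path data-summit="263 87" data-sink="29 274" d="M343 16l-102 0 14 27 2 12-1 20 5 14-18 8-20 18-13 6-15-1-28-17-20-8-20-12-24 0 6 24 3 24 3 6 0 17 8-17 12-1 10 3 12 11 12 19 8 0 6 5 4 11 0 24 2 2 12 4 13 0 9-4 9-9 8-13 28-26 11-21 20-28 4-20 7-6 25-7 5-23 0-24 4-13z"/><path data-summit="219 527" data-sink="29 274" d="M230 424l-19 49-40 20-1 35 151 0 4-15 5-5 11-4 33-3 17 4 15 0 39-8 6-3 1-4-1-27-2-4-4-3-70-4-24 7-29-3-20 11-28 21-11 5-12 0-9-4-5-5-6-11z"/><path data-summit="527 333" data-sink="29 274" d="M527 16l-115 1 13 34 10 10 18 10 8 10-2 12-18 29-1 33 10 13 17 11 16 4 15-8 15-18 12-24 3-10z"/><path data-summit="287 443" data-sink="29 274" d="M262 361l-9 0-11 8-8 3-27 1 22 10 3 14-1 76 5 10 6 6 9 4 12 0 52-34 7-3 9 0 19-8 13-10 9-20-1-5-22-4-12 0-7 3-23-3-4-4-6-12-30-29z"/><path data-summit="527 333" data-sink="17 17" d="M146 16l-130 1 30 6 9 5 8 10 0 7-11 29 0 27-7 28 0 15 2-7 26-2 0-16 8-20 10-11 10-5-4-14-1-20-5-6 14 6 44 15 29 15 11-3 11-11 9-19 0-11-3-7-12 3-23-8-22-2z"/><path data-summit="263 87" data-sink="17 17" d="M239 16l-16 4-16 9 2 6-1 15-8 15-17 14-5 0-29-15-56-20 3 5 1 20 4 13 26 1 20 12 20 8 28 17 19 0 15-9 14-14 18-8-5-14 1-20-2-12-10-20z"/><path data-summit="70 190" data-sink="29 274" d="M110 135l-36 1 1 30-7 27-22 12-30 13 1 59 12-2 22-26 20-8 14 0 17-4 15-9 7-9 5-14-13-26-1-34z"/><path data-summit="17 139" data-sink="17 17" d="M21 17l-5 1 1 166 5-1 7-6 12-22 11-54 0-27 11-29-2-10-10-10-9-4z"/><path data-summit="70 190" data-sink="17 17" d="M73 136l-26 2-11 29-10 13-10 5 1 32 29-12 22-12 7-27z"/><path data-summit="347 527" data-sink="29 274" d="M438 499l-32 6-15 0-17-4-33 3-11 4-5 5-4 14 105 1 1-15z"/><path data-summit="527 333" data-sink="29 274" d="M135 136l-12 1-6 9-2 9 1 24 14 28 38-38-1-6-10-14-12-10z"/><path data-summit="527 333" data-sink="29 274" d="M102 83l-11 5-10 11-6 15-3 17 2 5 36-1 4 9 1-7-4-12-2-18z"/>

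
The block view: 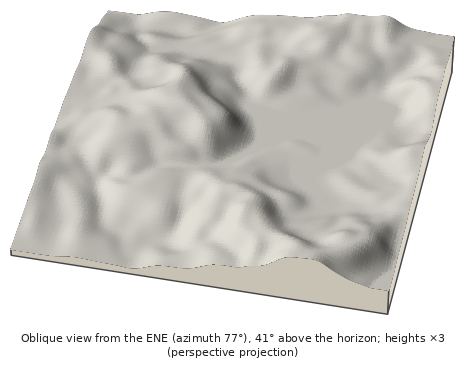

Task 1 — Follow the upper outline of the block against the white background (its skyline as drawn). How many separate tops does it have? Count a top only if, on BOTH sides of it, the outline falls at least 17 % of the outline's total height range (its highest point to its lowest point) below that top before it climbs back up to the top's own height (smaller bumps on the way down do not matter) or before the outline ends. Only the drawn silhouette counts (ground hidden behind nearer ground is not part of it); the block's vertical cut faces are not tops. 0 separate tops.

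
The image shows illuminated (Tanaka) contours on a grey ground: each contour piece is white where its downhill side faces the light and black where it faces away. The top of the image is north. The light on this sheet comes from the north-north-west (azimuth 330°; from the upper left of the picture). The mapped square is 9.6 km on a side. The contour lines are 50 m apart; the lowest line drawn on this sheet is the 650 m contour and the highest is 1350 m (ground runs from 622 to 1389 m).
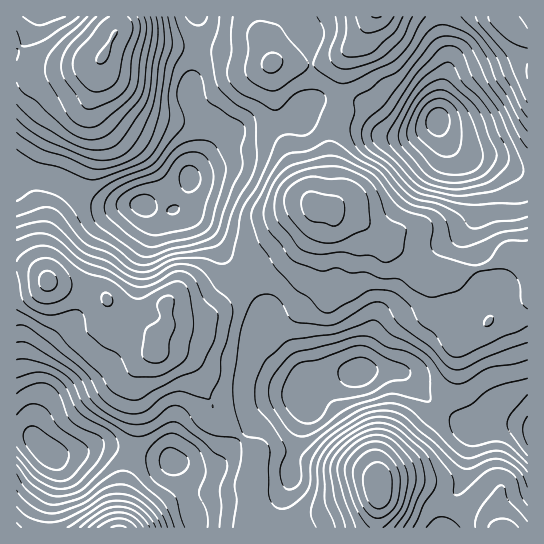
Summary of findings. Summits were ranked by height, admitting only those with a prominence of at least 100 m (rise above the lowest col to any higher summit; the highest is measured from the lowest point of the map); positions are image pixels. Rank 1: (378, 489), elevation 1389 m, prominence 767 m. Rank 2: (103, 55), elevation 1354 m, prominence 420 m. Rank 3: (47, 281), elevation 1267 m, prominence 266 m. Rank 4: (317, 207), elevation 1262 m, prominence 246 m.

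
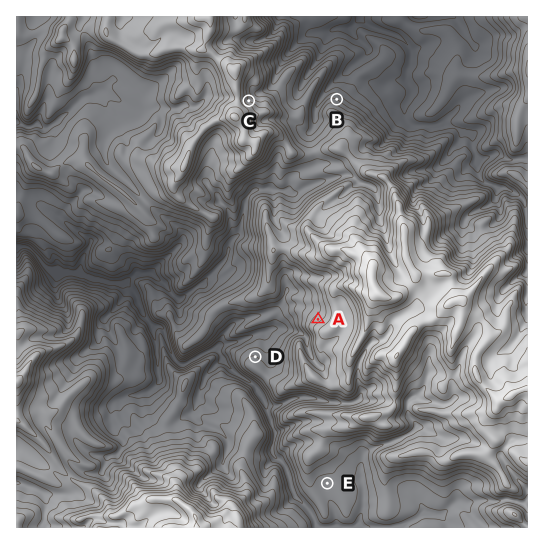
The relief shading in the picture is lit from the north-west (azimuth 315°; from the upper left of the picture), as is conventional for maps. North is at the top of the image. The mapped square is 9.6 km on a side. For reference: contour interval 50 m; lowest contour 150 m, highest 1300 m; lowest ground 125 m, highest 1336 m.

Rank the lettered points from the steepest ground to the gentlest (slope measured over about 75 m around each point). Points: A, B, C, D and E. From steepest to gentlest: C B A D E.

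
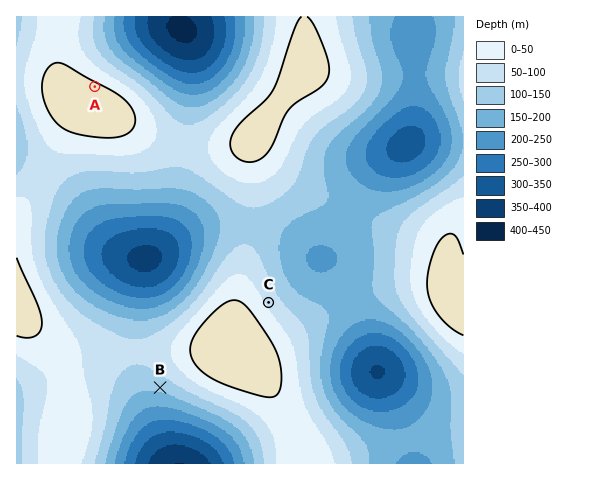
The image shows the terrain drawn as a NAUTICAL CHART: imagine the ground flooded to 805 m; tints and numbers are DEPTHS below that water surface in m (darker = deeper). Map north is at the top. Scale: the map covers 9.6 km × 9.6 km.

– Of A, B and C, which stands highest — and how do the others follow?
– A C B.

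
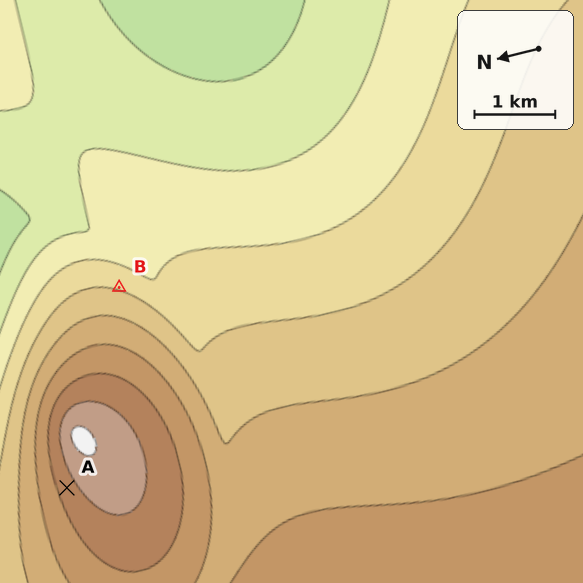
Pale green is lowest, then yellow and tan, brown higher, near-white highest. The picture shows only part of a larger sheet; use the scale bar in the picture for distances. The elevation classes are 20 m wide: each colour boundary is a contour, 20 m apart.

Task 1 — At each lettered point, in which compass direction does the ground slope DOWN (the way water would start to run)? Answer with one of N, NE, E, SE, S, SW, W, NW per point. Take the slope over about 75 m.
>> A N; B SE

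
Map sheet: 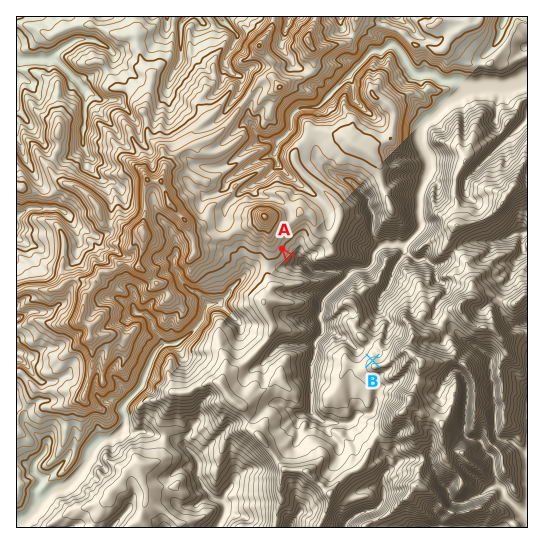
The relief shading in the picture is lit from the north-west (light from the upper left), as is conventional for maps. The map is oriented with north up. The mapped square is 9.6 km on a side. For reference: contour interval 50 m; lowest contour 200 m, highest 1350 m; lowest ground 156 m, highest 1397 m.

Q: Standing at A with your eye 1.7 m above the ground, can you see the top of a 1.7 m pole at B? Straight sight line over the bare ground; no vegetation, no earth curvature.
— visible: true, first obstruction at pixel None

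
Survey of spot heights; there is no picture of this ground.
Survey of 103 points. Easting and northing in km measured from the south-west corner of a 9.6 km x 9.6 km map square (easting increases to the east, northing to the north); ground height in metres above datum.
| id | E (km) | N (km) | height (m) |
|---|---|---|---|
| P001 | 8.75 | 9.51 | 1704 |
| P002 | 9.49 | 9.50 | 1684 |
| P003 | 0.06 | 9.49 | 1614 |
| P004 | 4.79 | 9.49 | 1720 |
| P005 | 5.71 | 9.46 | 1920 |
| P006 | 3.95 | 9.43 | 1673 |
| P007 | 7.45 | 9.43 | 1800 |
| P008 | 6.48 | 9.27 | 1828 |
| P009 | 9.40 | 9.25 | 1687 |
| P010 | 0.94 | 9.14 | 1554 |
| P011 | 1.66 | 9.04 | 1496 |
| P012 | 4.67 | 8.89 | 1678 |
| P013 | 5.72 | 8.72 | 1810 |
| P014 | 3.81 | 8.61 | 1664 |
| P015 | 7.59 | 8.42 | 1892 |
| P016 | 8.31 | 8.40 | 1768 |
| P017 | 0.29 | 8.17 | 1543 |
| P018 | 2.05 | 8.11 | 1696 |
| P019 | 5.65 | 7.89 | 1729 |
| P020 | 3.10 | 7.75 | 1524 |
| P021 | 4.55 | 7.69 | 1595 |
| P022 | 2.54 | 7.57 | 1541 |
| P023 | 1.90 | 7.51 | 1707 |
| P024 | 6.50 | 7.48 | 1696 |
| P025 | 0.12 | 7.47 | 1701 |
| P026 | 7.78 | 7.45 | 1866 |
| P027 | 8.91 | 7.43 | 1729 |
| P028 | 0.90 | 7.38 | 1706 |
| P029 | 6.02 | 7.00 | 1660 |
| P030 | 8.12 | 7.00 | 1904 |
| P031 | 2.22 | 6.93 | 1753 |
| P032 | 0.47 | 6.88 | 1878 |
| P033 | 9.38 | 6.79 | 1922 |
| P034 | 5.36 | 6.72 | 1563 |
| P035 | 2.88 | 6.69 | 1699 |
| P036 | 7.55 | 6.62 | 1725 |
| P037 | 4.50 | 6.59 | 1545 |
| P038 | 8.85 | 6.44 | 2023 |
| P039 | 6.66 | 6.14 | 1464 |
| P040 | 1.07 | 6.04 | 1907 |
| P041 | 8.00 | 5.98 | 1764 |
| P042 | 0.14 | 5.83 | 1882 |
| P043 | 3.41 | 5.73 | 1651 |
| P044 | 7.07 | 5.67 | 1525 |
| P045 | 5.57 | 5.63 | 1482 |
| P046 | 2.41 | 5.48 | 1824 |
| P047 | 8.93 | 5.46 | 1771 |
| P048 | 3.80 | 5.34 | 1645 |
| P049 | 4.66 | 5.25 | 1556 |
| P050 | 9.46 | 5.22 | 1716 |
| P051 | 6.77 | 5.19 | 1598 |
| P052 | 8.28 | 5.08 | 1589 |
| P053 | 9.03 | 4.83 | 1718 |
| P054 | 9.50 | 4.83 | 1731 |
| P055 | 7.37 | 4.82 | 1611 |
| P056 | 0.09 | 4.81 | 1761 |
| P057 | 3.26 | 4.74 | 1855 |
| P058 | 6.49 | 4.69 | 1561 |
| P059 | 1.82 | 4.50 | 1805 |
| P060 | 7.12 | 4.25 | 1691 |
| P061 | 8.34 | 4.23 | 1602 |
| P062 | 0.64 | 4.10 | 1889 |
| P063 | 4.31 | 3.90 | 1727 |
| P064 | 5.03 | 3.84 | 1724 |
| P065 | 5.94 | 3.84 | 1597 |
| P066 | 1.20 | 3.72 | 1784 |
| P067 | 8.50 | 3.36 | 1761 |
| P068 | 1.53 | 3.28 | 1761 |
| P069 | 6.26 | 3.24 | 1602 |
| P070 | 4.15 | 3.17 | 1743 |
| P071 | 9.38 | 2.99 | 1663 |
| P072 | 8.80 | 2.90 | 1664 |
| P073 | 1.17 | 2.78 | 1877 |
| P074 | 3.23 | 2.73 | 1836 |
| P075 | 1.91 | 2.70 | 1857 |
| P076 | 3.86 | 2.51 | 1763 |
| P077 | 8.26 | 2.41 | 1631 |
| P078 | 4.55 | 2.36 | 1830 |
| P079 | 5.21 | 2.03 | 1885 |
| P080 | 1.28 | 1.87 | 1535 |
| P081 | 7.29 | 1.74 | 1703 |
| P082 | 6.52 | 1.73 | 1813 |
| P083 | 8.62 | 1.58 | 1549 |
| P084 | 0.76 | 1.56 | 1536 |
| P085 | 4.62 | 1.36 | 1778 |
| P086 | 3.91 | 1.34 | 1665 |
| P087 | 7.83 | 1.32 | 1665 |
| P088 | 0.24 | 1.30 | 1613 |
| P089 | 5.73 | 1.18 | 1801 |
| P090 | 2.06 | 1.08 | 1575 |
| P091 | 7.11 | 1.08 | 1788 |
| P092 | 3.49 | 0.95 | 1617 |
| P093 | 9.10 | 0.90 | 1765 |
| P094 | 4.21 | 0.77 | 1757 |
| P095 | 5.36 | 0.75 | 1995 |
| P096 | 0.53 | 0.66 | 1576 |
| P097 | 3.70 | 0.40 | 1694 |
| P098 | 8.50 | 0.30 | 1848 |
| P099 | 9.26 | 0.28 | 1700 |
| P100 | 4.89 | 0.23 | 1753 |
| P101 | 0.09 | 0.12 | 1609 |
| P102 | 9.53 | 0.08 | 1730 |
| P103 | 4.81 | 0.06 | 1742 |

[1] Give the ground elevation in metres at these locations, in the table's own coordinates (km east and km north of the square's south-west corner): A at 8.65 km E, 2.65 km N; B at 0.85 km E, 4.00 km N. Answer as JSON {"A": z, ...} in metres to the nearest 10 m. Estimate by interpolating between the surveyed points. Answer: {"A": 1650, "B": 1850}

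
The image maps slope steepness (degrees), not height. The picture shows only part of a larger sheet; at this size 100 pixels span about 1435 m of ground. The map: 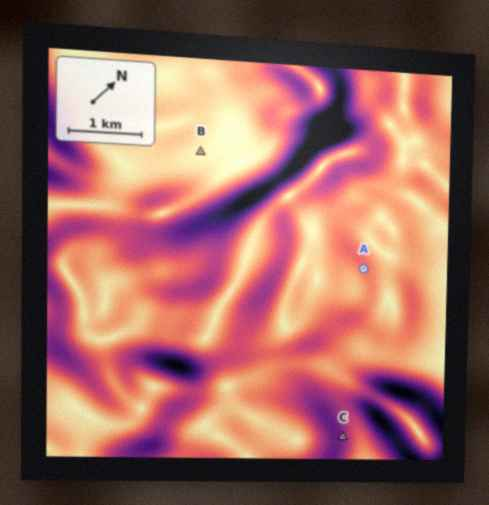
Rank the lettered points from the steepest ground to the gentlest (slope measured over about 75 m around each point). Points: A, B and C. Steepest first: C A B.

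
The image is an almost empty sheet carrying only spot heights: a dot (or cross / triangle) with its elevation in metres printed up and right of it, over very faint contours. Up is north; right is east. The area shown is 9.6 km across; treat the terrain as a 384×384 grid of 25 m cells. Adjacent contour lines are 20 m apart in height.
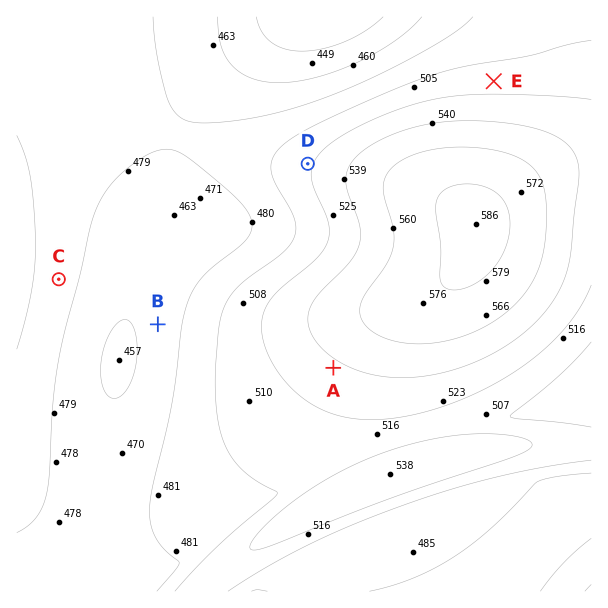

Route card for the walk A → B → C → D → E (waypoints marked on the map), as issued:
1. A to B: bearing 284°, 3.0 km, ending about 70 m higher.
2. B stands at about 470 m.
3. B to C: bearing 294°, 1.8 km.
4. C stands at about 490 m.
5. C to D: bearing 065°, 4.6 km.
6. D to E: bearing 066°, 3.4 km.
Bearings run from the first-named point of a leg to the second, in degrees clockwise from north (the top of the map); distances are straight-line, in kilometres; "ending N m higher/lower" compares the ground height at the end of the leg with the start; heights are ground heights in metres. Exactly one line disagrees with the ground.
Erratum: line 1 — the sense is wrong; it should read lower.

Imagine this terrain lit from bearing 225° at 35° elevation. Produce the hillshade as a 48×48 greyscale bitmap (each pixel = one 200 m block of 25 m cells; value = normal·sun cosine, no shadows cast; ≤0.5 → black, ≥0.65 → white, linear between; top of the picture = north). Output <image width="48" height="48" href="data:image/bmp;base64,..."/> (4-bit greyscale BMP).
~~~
<image width="48" height="48" href="data:image/bmp;base64,Qk32BAAAAAAAAHYAAAAoAAAAMAAAADAAAAABAAQAAAAAAIAEAAATCwAAEwsAABAAAAAAAAAAAAAAABEREQAiIiIAMzMzAERERABVVVUAZmZmAHd3dwCIiIgAmZmZAKqqqgC7u7sAzMzMAN3d3QDu7u4A////AIiIiIiIiYd3eImpiIiIiIiIiIh3d3d3d4iIiIiIiIiIiJmZmIiIiIiIiIh3d3d3d4iIiIiIiIiHiImZmYiIiIiIiIh3d3d3eIh3d3iIiIiId4iZmZmIiIiIiIh3d3d3eId3d3eIiIiIh3iImZmZiIiIiIh3d3d3eHd3d3eIiIiIiHd4iZqpmYiIiId3d3d3eHd3d3d4iIiIiId3eImaqZmYiId3d3d3d3d3d3d4iIiIiIh3d3iJmqqpmYiHd3d3d3d3d3d4iIiIiIiId3d3iJqqqqmZmIiIiHd3d3d4iIiIiIiIh3dmd4iZmqqqqqqqqnd2Znd3iIiIiIiIiId2ZmZ3iJmaqru7u3dmZmd3iIiIiIiIiIiHdmVVZnd4iJmZmXdmZmd3iImZmYiIiIiIh3ZmVVVVZmZmZnZmZmd3iImZmYiIiIiIiIh3ZmVURERERHZmZmd4iJmZmYiIiIiJmZmIiHdmVVRERGZmZmd4iJmZmZiIiJmZmZmZmYiIh3dmZmZmZmd4iZmZmZiImZmZmZmZmZiIiIh3d2ZmZmd4iZmZmZmZmZmZmZmZmZmIiIiHd2ZmZmd4iZmZmZmZmZmqqqmZmZmYiIiHd2ZmZmd4iZmZmZmZmZqqqqmZmZmYiIiHd2ZmZmd4iZmZmZmZmZqqqpmZmZmYiIh3d2ZmZmd4iZmZmZmZmZmZmZmZmZmIiId3d2ZmZmd4iZmZmZmZmZmZmZmZmZiIiHd3d2ZmZmd4iJmZmIiIiIiIiZmZiIiIh3d3dmZmZmd4iIiIiIiIiIiIiIiIiIiId3d2ZmZmZmd3iIiIh3d3d3d4iIiIiIiHd3ZmZmZmZmd3d4iHd3d3d3d3iIiIiIiHd2ZmZmZmZmZ3d3d3d3d3d3eIiIiIiIiHd2ZlVWZmZmZ3d3d3d3d3eIiIiZmZiIiHdmZVVWZmZmZ3d3iIiIiIiJmZmZmZmIh3dmVVVWZmZmd3d4iIiImZmaqqqqqZmIh3ZmVVVWZmZnd3eIiJmZmaqqqqqqqZmId3ZlVVVWZmZ3d3iImZmZqqqqqqqqmZiHd2ZVVVVmZnd3d3iImZmaqqqqqqqZmIh3ZmVVVVVmZ3d3d4iImZmZmZmpmZmYiHd2ZlVVVVZmd3d3d4iIiJmZmZmZmIiHd3ZmVVVVVVVnd3d3d3iIiIiIiIiIh3d3ZmZVVVVVVVVnd3d3d3d4iId3d3d3d3ZmZlVVVVVVVVVnd3d3d3d3d3d3dmZmZmZmZVVVVVVVVVVnd3d3d3d3d3ZmZmZmZmZlVVVVVVVVVVVnd3d3d3d3d2ZmZlVVVVVVVVVVVVVVVVZnd3d3d3d3dmZlVVVVVVVVVVVVVVVVVWZnd3d3d3d3ZmZlVVVVVVVWVVVVVVVVZmZnd3d3d3d3ZmZVVVVVVVZmZmZmZWZmZmZnd3d3d3d3ZmZVVVVVVmZmZmZmZmZmZmZnd3d3d3d3ZmZVVVVVZmZmZmZmZmZnd3Znd3d3d3d3ZmZVVVVmZmZ3d3d3d3d3d3d3d3d3d3d3ZmZVVVVmZmZ3d3d3d3d3d3dw=="/>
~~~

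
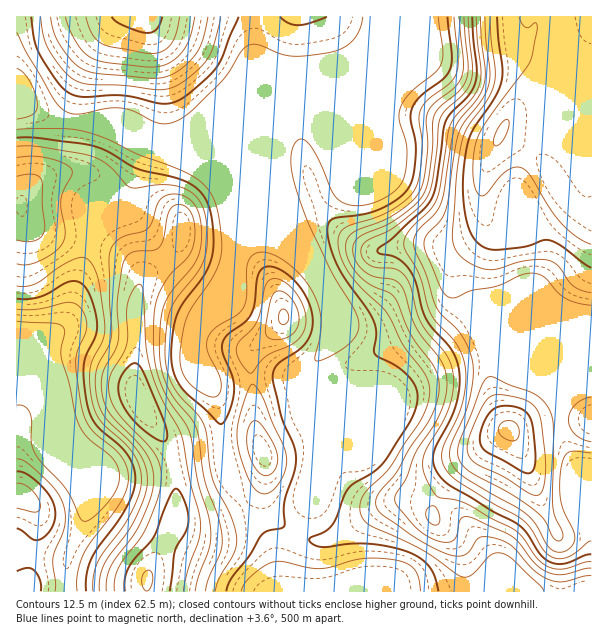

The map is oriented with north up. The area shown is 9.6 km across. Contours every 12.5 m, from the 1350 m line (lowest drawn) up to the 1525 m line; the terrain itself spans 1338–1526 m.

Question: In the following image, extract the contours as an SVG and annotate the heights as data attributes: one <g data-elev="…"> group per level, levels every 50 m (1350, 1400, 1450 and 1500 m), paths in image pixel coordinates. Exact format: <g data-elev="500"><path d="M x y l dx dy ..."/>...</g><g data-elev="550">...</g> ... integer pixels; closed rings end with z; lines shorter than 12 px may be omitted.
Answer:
<g data-elev="1350"><path d="M17 321l37 2 9 4 2 6-4 15 0 9 8 27 9 38 9 15 23 18 8 12 1 12-3 12-11 14-15 14-4 2-5-1-15-31-29-33-6-13 1-21-2-8-5-7-8-2"/><path d="M17 68l6 4 7 10 6 13 1 10-1 5-3 4-16 5"/></g><g data-elev="1400"><path d="M205 591l4-13 12-29 1-9-1-12-4-15-12-33-8-51-6-10-15-18-8-12-5-15-3-17 0-33 4-19 8-14 23-28 4-11 2-10 0-20-5-15-8-9-6-3-8-1-9 2-6 5-7 21-4 6-5 3-15 4-9 4-6 6-3 9-1 46 3 35-3 10-12 24-2 12 1 14 3 12 6 10 26 25 9 13 6 13 1 14-3 16-10 24-31 44-3 12-1 13"/><path d="M261 474l6 2 6-4 4-7 1-9-3-9-6-12-8-10-6-4-3 1-3 6-2 16 5 19z"/><path d="M272 339l9 0 9-3 6-6 3-7 0-9-4-11-7-8-7-4-5 0-4 5-5 22-1 15 1 4z"/><path d="M17 264l10 1 12-4 15-9 9-9 2-12-4-22 0-9 2-9 9-18-1-5-4-3-14-6-18-3-18 2"/><path d="M51 17l3 15 5 11 12 17 10 8 17 6 55 4 11-1 9-3 10-6 9-9 9-15 7-27"/><path d="M459 17l4 43 0 14-7 12-22 18-6 9-2 9 2 19-1 14-3 24-4 12-7 9-12 10-17 10-30 12-6 5-2 6 2 15 9 16 12 10 20 8 6 6 14 34 25 34 5 15-1 17-7 19-22 32-13 24-18 21-2 6 0 6 6 9 30 21 20 11 17 8 9 1 6-1 6-4 9-13 10-1 12 3 9 5 23 24 16 11 14 2 21-6 7 0"/></g><g data-elev="1450"><path d="M144 590l5 0 3-8 0-9-3-3-5 2-2 6 0 6z"/><path d="M476 17l5 54-2 15-6 11-17 19-6 9-10 63-4 13-7 10-19 19-5 7-1 6 1 8 15 25 11 38 6 9 19 21 6 10 3 11 1 16-3 20-6 16-13 29-2 7 0 8 5 10 9 9 36 23 32 18 8 9 11 20 8 6 7 3 9-2 9-5 12-10 3-1"/></g><g data-elev="1500"><path d="M525 473l5 0 2-2 3-9-1-28-3-15-6-8-7-4-12-1-9 1-8 6-6 11-3 13 1 9 7 7z"/><path d="M497 17l1 22 4 29 0 13-7 17-24 35-4 11-2 15-2 38 2 18 4 15 4 7 6 7 6 4 7 2 30-3 21-7 8 1 10 5 30 22"/></g>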